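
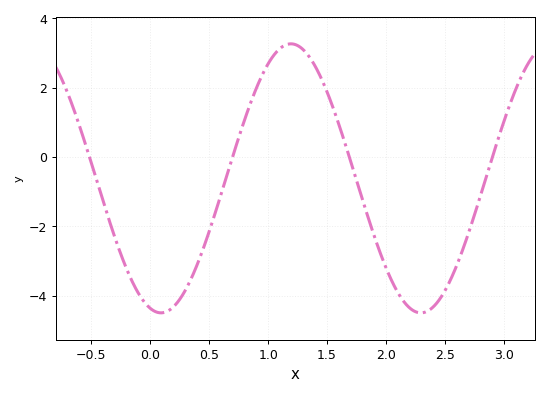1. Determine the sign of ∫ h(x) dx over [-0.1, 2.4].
negative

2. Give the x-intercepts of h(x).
-0.5, 0.7, 1.7, 2.9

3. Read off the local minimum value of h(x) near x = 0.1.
-4.4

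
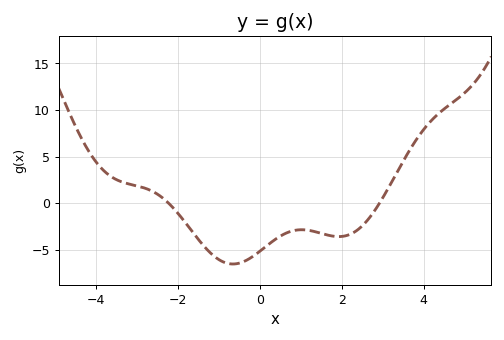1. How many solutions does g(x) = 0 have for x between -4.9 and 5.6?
2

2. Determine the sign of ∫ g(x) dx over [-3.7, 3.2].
negative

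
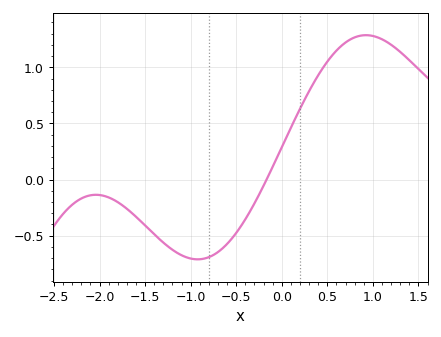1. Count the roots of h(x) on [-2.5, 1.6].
1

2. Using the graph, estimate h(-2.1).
-0.14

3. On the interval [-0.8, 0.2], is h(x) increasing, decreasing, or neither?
increasing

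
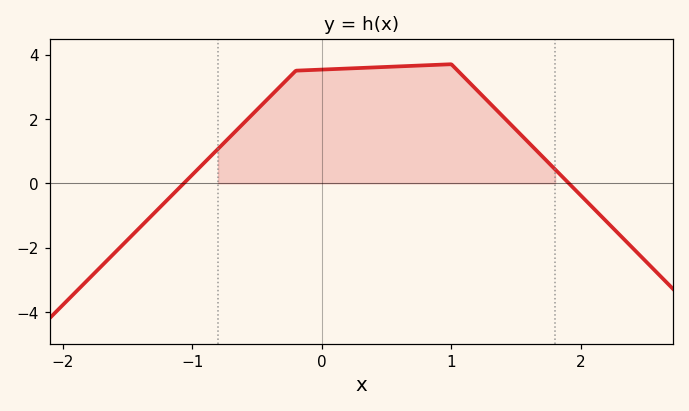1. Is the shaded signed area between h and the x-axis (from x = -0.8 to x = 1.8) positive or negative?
positive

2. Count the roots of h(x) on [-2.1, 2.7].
2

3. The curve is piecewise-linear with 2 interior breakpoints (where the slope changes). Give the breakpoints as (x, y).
(-0.2, 3.5); (1, 3.7)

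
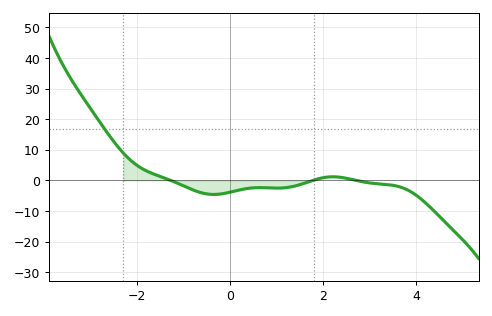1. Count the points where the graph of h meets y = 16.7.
1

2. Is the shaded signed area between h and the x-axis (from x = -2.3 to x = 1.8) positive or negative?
negative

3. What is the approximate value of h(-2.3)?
8.97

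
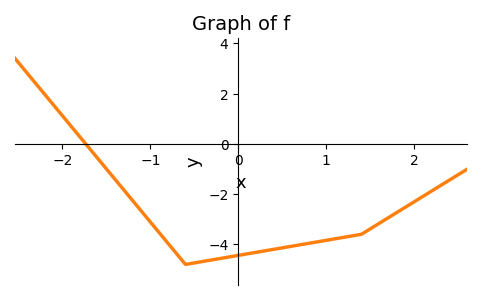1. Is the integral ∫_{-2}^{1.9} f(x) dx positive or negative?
negative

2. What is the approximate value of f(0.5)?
-4.2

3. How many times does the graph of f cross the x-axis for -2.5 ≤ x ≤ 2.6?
1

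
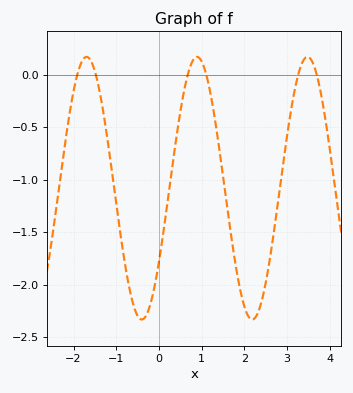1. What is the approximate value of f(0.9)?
0.17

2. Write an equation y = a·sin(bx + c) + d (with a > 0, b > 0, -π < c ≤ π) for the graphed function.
y = 1.25sin(2.43x - 0.592) - 1.08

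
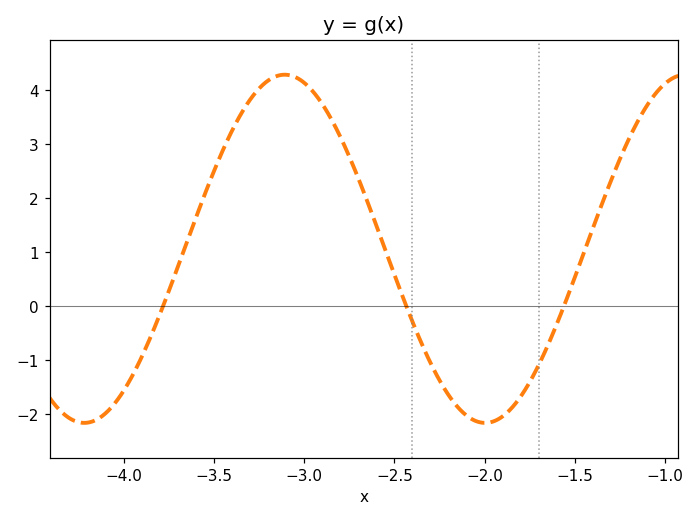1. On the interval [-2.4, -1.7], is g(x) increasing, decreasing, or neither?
neither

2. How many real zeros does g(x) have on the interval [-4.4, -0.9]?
3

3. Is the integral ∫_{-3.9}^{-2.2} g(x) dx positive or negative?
positive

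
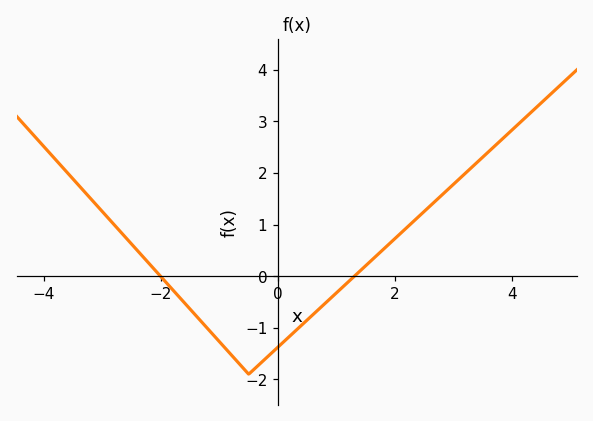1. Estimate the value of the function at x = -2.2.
0.2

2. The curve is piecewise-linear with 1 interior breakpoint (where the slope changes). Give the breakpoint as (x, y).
(-0.5, -1.9)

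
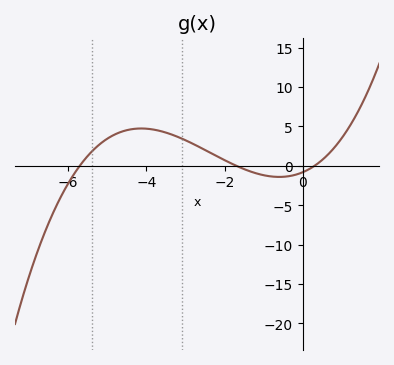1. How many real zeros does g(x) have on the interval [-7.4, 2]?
3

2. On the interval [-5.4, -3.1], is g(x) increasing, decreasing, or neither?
neither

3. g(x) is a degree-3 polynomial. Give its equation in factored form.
y = 0.28(x + 5.7)(x + 1.7)(x - 0.3)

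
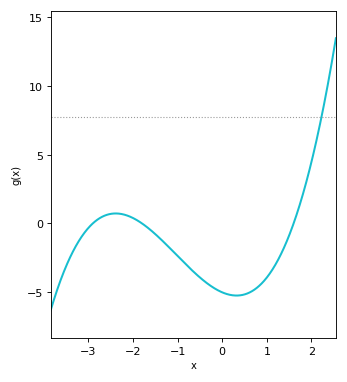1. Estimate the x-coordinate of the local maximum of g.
-2.39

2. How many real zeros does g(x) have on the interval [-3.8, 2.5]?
3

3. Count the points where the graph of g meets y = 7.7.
1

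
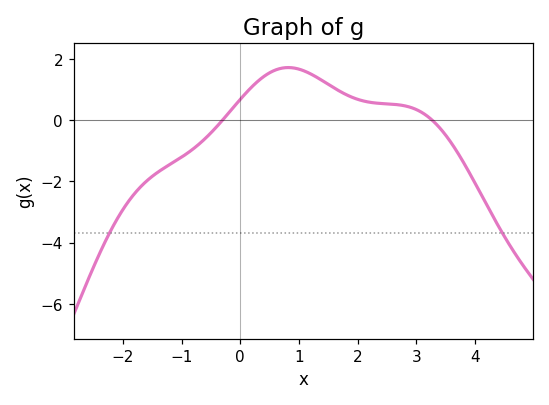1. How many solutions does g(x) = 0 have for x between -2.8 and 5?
2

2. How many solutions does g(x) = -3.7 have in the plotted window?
2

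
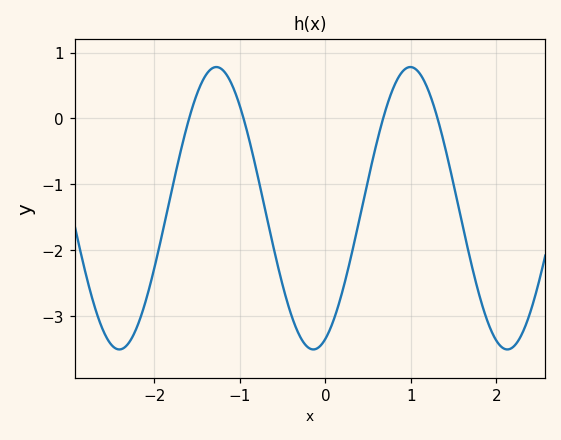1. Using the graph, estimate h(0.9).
0.708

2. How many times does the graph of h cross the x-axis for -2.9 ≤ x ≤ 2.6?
4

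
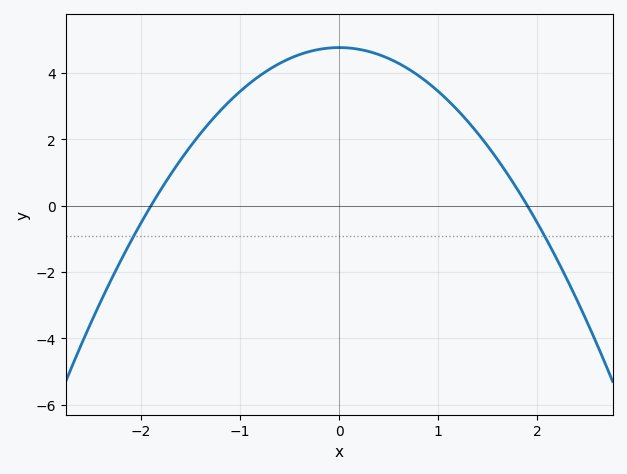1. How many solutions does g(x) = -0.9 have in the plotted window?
2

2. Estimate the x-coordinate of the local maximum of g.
0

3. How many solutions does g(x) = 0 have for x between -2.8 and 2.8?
2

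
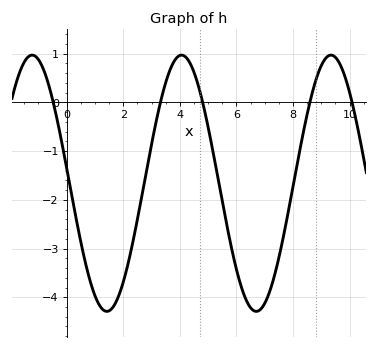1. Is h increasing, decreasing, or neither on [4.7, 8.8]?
neither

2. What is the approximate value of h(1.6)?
-4.2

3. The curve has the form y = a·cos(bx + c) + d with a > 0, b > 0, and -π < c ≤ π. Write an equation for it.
y = 2.63cos(1.2x + 1.5) - 1.66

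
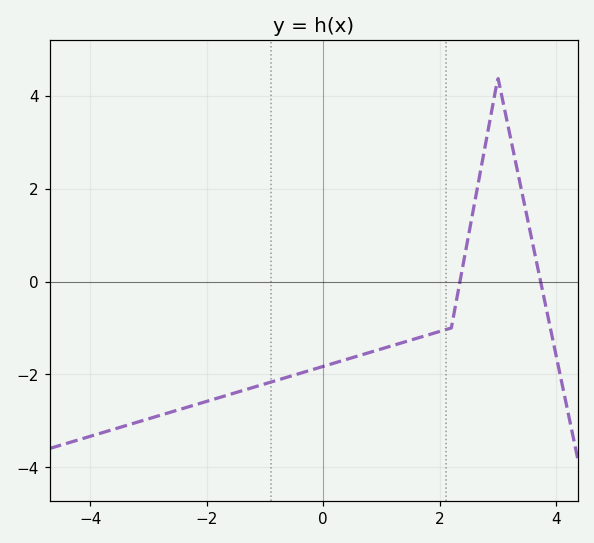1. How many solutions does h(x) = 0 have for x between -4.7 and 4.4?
2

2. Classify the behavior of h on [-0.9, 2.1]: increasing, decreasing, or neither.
increasing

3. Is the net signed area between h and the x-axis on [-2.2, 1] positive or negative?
negative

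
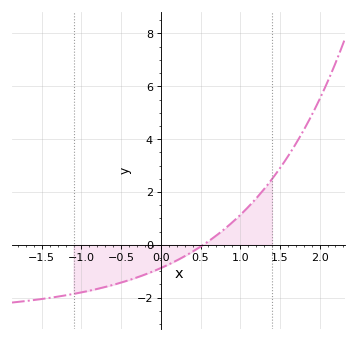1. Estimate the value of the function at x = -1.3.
-1.96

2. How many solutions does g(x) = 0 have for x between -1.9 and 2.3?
1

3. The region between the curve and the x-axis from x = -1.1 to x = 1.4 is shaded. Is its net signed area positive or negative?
negative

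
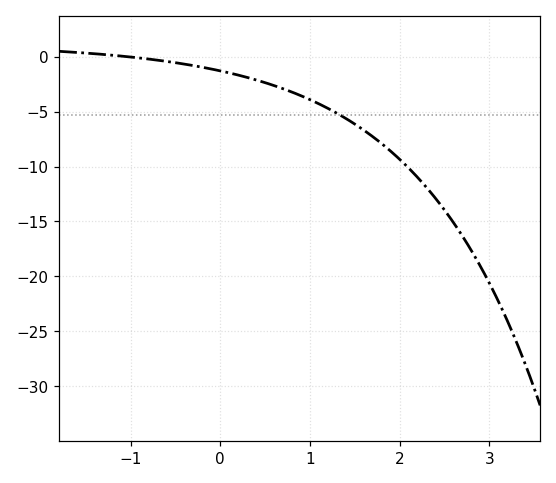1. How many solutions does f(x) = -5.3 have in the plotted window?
1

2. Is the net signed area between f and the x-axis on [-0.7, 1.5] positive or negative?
negative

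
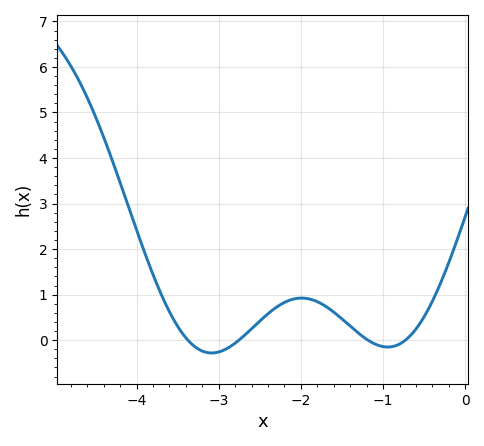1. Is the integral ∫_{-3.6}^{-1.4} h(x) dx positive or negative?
positive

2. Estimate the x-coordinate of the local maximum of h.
-2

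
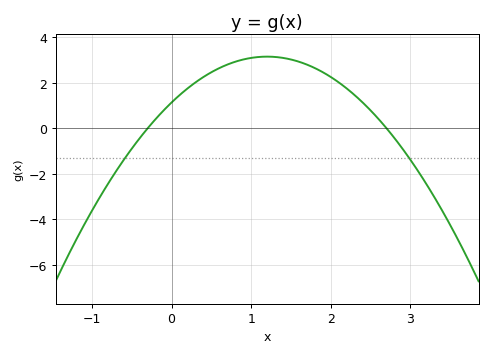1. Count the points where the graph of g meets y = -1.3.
2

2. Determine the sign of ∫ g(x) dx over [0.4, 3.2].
positive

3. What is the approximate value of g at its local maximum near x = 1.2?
3.2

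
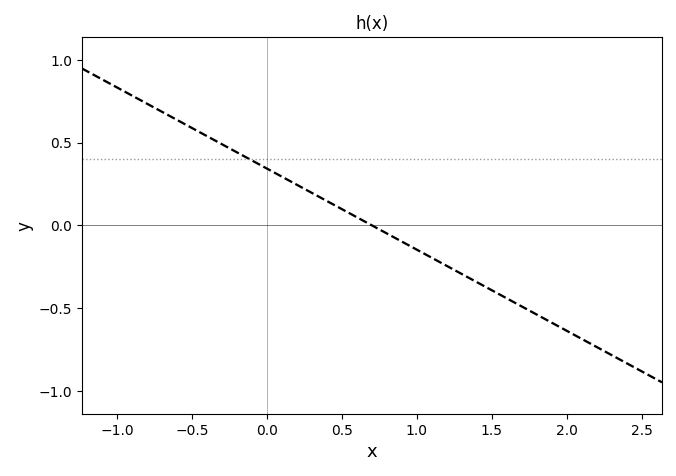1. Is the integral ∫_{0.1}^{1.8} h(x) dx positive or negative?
negative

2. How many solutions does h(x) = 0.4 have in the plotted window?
1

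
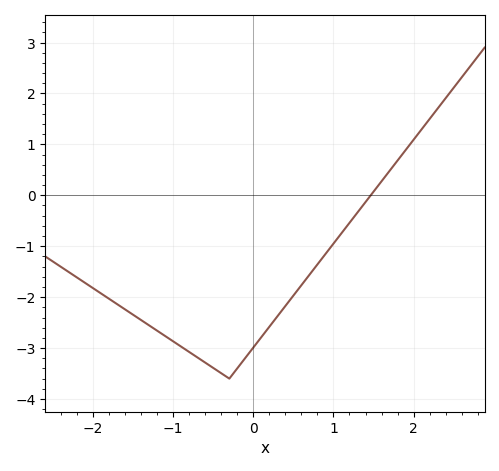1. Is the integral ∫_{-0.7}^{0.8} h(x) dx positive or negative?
negative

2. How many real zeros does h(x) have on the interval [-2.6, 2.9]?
1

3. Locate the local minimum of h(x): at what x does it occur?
-0.3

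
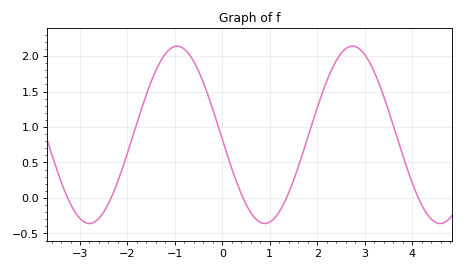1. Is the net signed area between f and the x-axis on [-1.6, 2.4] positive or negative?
positive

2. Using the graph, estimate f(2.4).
1.93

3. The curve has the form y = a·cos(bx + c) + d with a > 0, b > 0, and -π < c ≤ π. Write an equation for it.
y = 1.25cos(1.7x + 1.62) + 0.89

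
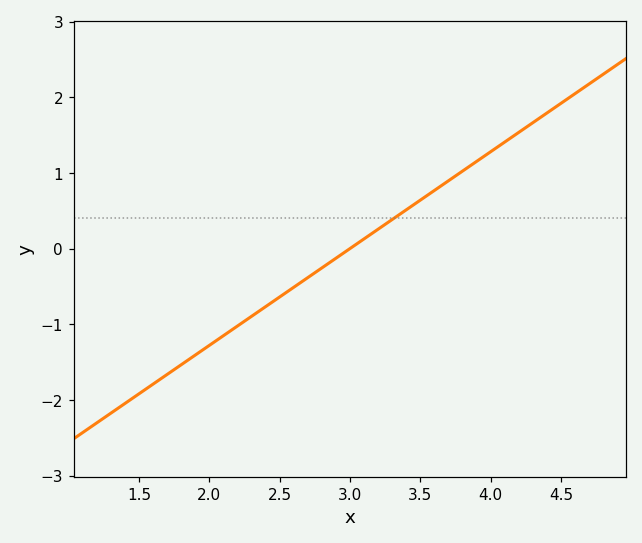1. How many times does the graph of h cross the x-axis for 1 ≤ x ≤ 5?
1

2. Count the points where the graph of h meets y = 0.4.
1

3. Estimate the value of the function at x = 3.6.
0.768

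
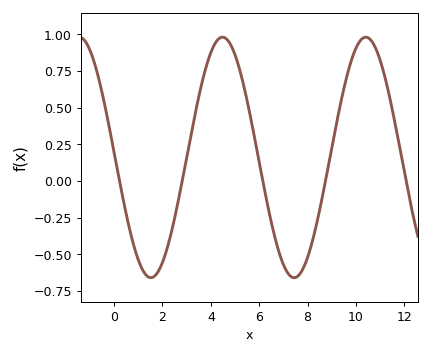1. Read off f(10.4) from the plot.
0.98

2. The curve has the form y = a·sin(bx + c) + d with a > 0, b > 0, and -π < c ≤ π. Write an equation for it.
y = 0.82sin(1.1x + 3.1) + 0.16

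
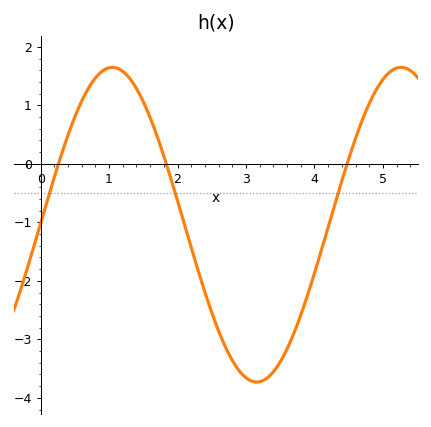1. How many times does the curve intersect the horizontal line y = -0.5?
3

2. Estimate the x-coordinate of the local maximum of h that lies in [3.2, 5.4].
5.26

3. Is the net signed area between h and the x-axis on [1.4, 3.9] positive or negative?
negative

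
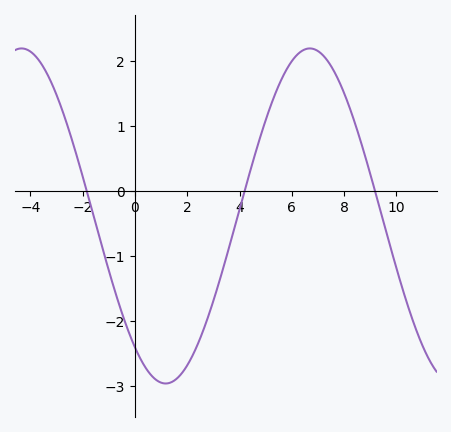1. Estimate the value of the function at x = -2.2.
0.5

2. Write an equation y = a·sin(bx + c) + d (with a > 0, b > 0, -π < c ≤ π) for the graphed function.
y = 2.58sin(0.57x - 2.2) - 0.38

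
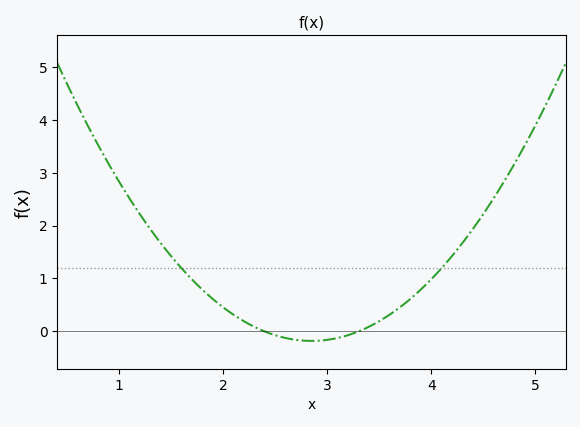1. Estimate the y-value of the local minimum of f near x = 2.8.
-0.2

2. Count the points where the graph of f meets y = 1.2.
2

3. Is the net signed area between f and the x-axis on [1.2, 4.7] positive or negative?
positive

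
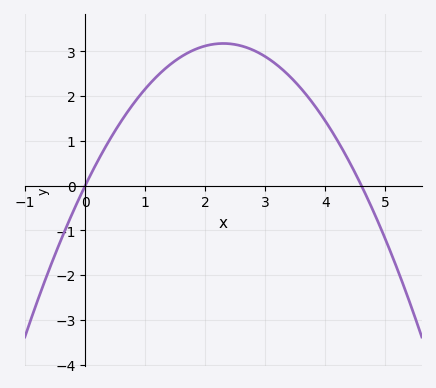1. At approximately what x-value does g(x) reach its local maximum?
2.3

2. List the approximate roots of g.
0, 4.6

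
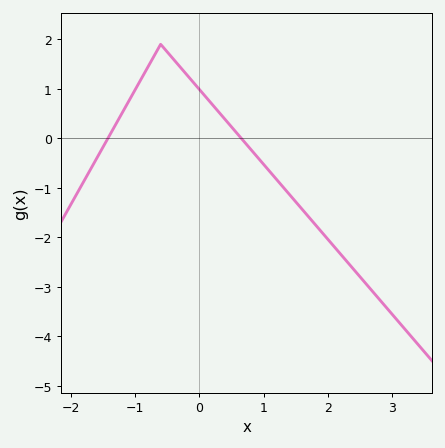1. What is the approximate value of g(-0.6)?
1.9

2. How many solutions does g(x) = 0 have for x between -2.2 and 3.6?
2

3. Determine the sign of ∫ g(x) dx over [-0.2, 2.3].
negative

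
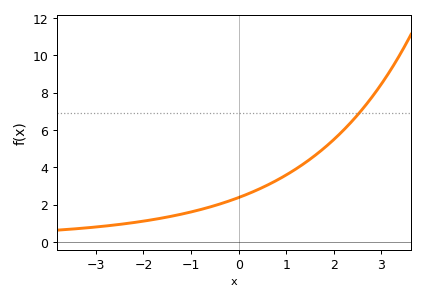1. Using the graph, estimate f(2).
5.49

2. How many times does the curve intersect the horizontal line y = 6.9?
1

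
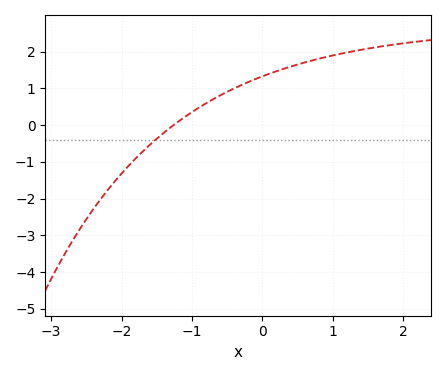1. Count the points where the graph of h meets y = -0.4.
1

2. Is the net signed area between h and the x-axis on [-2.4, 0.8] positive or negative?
positive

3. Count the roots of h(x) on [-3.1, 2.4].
1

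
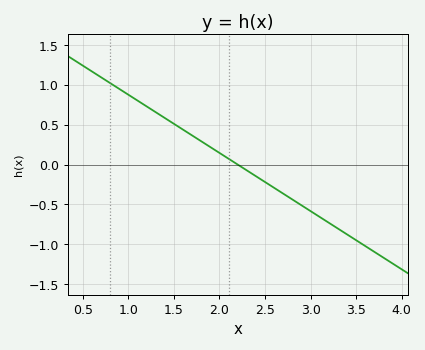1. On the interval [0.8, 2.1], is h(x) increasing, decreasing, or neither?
decreasing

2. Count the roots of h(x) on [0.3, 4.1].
1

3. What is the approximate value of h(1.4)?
0.6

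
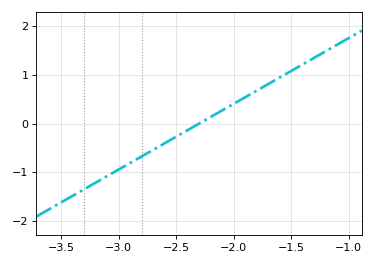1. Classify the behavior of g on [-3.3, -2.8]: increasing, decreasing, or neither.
increasing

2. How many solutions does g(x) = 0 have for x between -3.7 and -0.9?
1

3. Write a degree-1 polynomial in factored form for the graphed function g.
y = 1.35(x + 2.3)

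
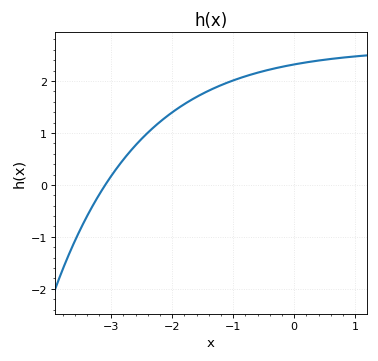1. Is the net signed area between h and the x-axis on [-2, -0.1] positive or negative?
positive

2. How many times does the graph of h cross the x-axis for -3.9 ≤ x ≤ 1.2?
1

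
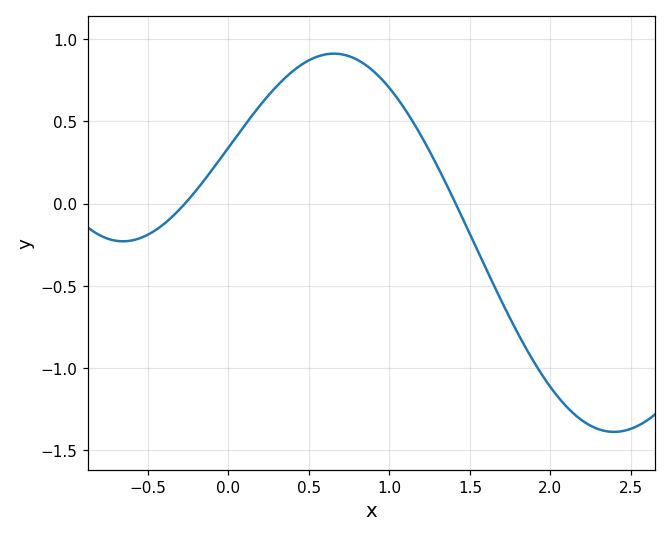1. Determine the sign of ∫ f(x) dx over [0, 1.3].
positive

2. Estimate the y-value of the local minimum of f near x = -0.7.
-0.25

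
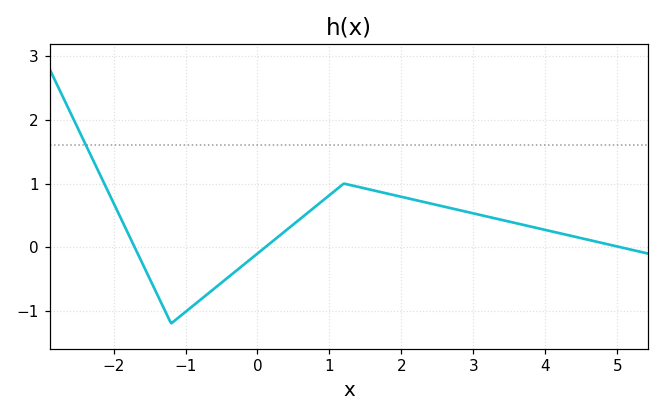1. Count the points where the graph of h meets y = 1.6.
1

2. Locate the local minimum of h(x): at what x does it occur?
-1.2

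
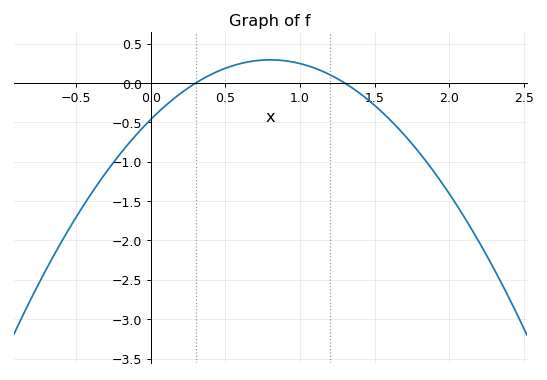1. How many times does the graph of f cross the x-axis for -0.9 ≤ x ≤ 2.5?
2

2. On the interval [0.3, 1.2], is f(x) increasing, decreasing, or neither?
neither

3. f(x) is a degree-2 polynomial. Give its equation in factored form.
y = -1.18(x - 0.3)(x - 1.3)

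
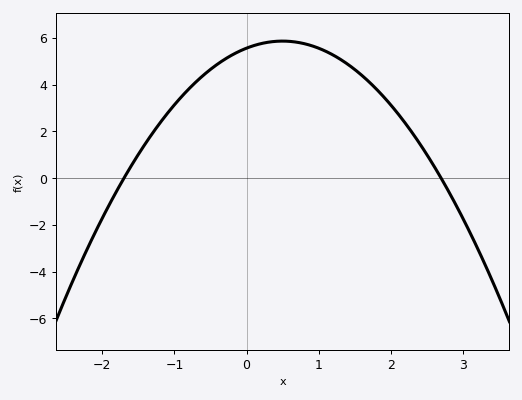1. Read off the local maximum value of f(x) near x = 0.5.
5.8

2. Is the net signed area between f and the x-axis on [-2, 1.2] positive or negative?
positive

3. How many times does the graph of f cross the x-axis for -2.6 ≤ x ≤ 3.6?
2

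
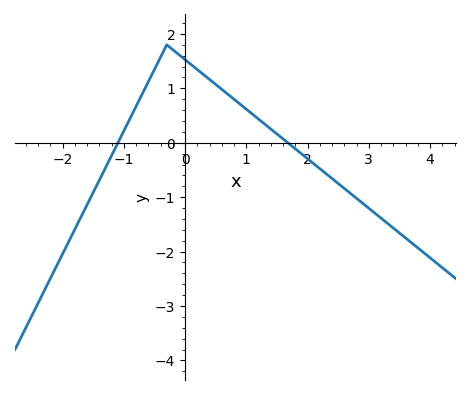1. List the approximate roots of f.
-1.1, 1.7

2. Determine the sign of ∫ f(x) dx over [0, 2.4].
positive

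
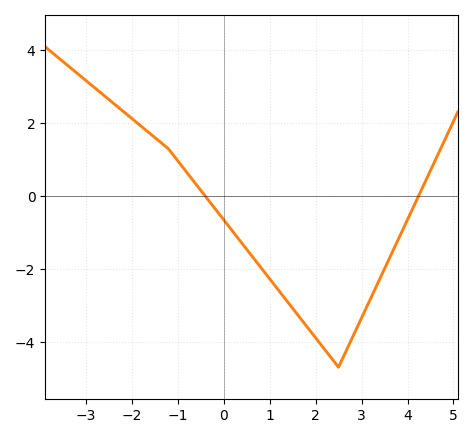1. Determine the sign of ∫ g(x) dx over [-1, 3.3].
negative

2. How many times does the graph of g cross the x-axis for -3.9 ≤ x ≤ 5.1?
2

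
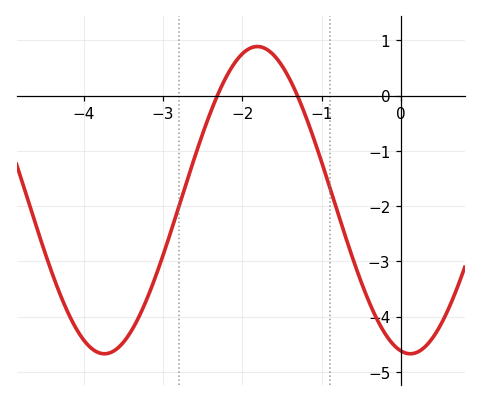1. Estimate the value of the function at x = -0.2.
-4.31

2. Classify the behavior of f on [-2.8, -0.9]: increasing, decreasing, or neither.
neither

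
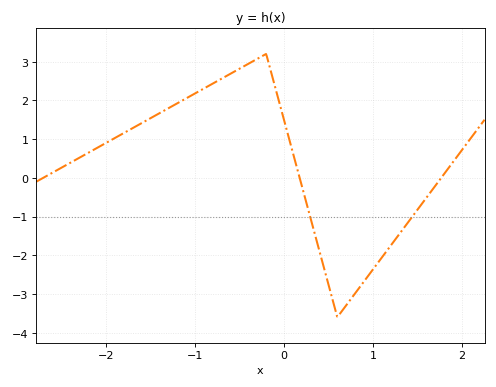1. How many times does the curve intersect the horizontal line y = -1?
2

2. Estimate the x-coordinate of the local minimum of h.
0.6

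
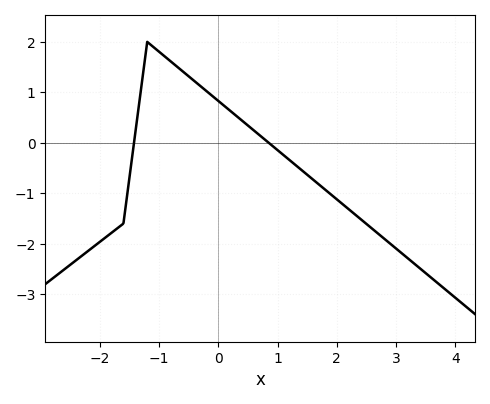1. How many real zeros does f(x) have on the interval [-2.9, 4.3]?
2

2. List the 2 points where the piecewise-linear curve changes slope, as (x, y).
(-1.6, -1.6); (-1.2, 2)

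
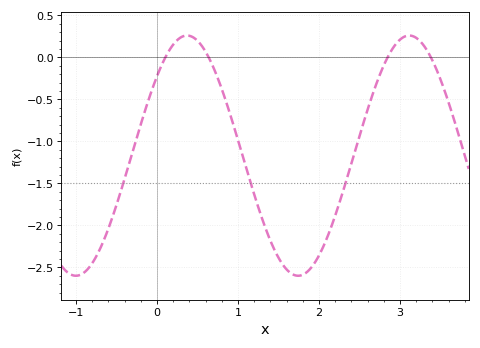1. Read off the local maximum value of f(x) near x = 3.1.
0.25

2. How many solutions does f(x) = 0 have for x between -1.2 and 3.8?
4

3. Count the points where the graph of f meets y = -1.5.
3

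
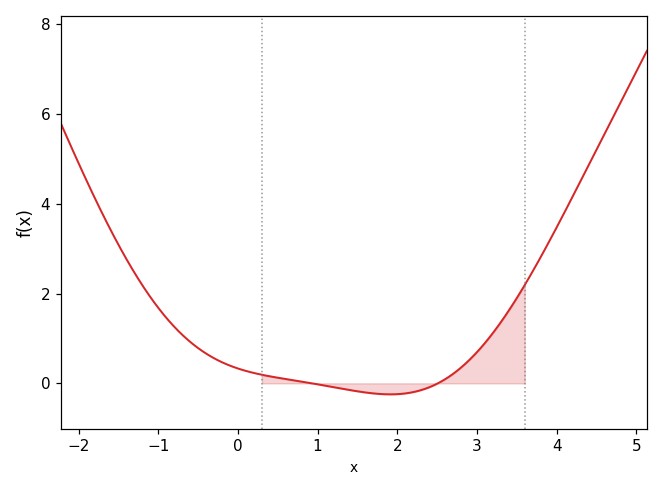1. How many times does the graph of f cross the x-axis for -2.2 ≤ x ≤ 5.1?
2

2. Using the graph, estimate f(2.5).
-0.008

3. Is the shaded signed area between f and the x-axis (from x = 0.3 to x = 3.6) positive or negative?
positive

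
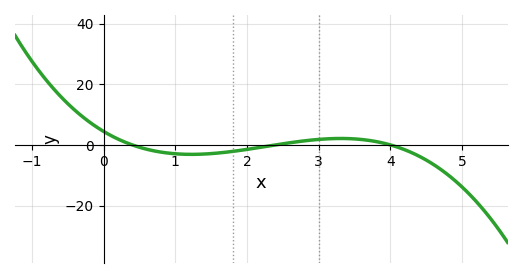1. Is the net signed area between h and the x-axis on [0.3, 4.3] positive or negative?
negative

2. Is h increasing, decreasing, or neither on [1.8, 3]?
increasing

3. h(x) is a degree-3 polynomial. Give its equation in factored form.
y = -1.16(x - 0.4)(x - 2.4)(x - 4)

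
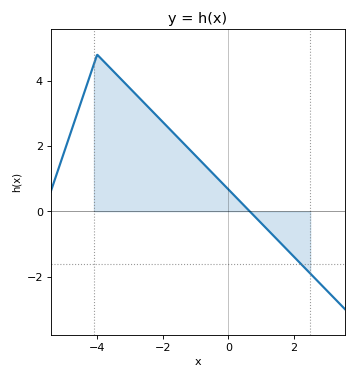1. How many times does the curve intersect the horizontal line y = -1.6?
1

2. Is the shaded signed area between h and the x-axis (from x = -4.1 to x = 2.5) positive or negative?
positive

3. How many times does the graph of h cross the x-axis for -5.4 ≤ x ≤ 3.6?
1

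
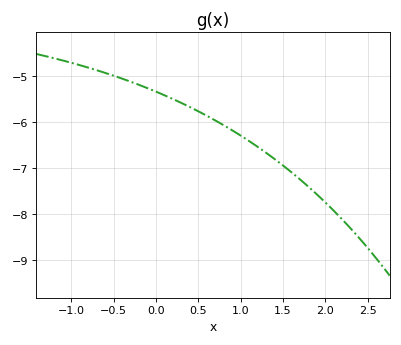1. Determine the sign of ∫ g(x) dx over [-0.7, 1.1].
negative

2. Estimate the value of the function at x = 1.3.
-6.67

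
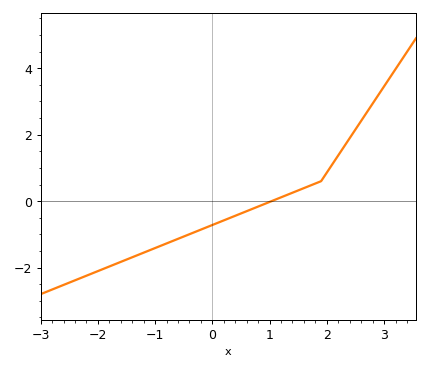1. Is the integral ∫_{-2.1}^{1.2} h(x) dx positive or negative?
negative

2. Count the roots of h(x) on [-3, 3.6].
1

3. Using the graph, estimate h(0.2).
-0.579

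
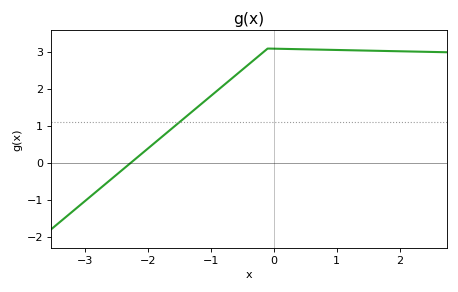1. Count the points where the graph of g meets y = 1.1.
1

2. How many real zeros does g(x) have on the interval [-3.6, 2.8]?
1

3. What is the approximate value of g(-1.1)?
1.68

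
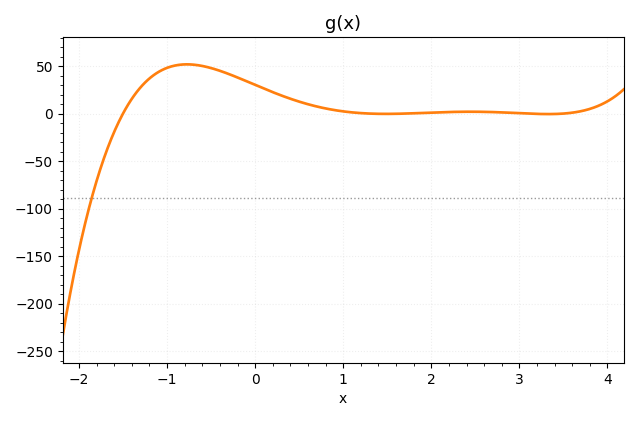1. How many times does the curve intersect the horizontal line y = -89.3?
1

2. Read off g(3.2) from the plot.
-0.338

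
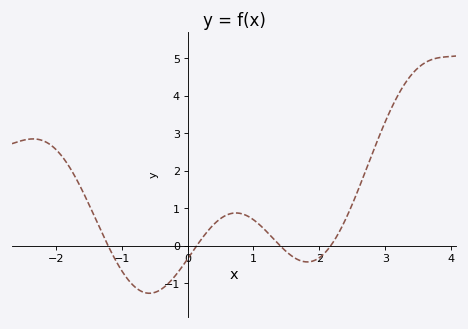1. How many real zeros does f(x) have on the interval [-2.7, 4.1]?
4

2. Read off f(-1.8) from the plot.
2.1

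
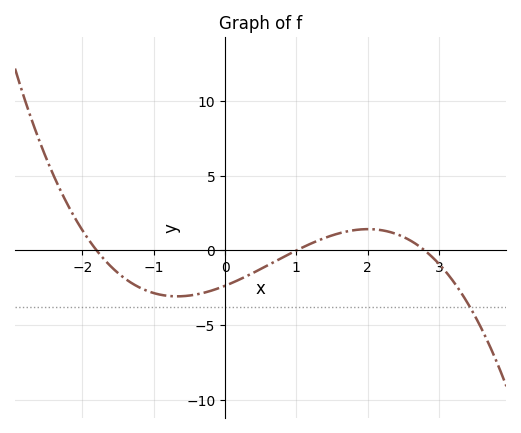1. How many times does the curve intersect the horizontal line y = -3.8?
1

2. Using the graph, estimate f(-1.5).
-1.5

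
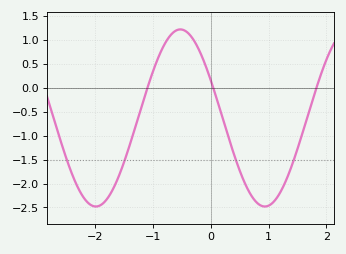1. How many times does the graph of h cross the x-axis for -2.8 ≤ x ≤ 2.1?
3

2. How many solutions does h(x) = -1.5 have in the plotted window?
4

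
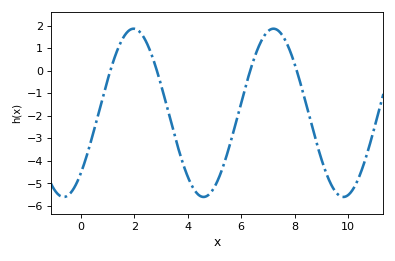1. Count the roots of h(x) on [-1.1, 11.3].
4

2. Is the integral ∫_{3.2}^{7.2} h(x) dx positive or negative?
negative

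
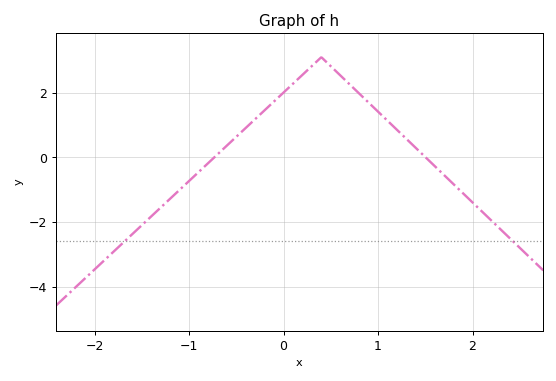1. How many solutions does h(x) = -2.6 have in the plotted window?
2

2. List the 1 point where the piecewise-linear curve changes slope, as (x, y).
(0.4, 3.1)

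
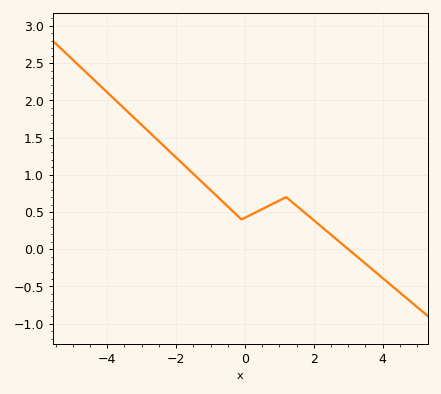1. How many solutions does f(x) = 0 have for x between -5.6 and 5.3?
1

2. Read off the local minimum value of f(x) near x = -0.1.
0.4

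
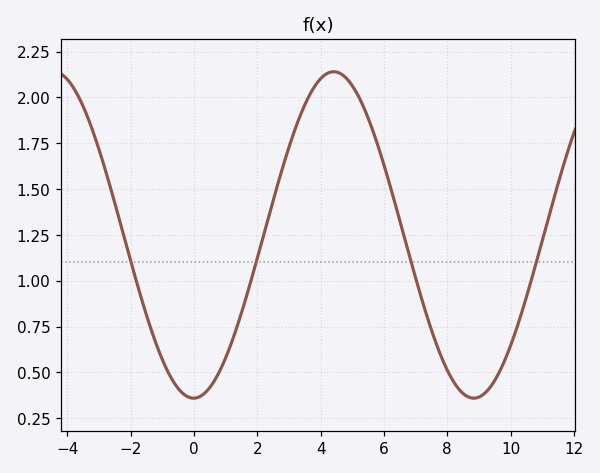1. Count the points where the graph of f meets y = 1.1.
4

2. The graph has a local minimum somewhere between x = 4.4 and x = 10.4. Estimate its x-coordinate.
8.8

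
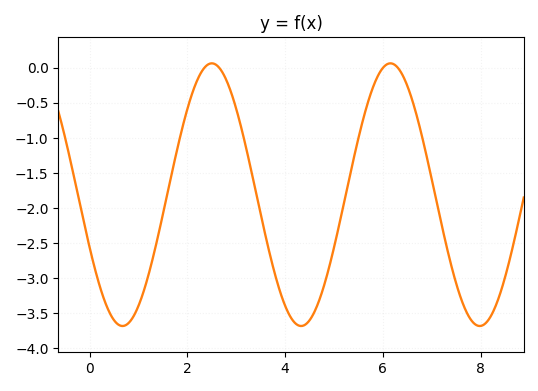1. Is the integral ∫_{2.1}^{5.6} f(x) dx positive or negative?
negative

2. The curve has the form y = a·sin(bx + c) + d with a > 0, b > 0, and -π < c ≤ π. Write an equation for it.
y = 1.87sin(1.72x - 2.73) - 1.81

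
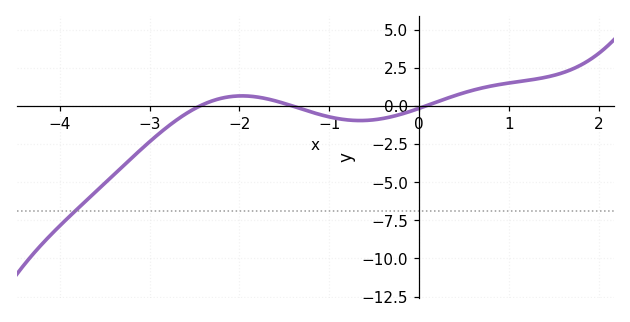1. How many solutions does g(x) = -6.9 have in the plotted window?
1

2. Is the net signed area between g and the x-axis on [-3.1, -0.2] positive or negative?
negative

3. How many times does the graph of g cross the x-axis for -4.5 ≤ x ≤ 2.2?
3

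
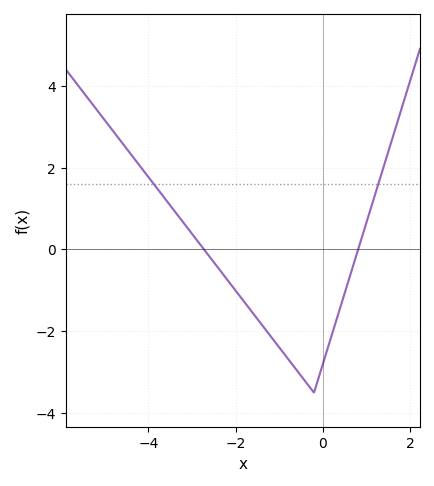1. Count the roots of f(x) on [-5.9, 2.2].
2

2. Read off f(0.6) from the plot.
-0.8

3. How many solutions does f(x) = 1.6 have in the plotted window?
2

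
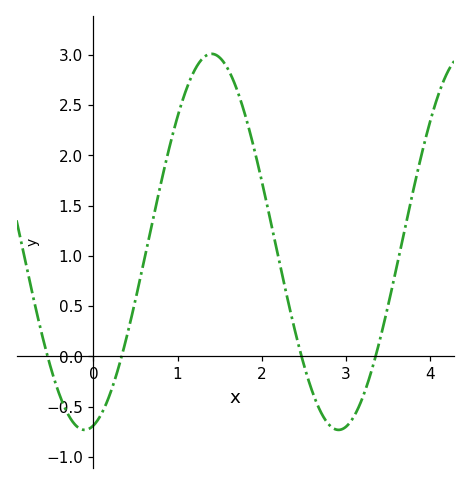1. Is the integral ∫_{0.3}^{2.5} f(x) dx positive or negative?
positive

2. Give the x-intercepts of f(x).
-0.545, 0.335, 2.48, 3.36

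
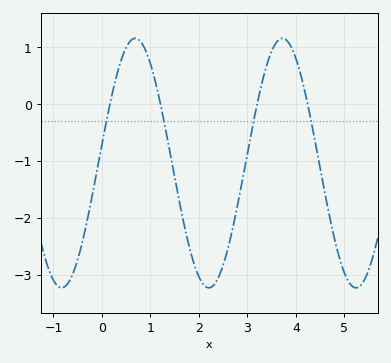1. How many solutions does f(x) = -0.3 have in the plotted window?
4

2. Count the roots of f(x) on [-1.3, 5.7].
4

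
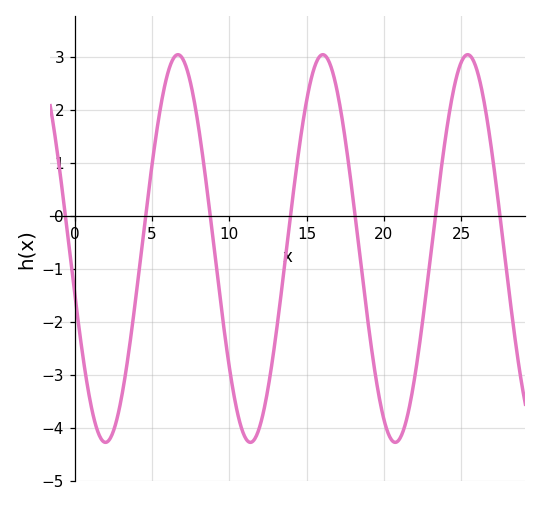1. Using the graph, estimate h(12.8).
-2.72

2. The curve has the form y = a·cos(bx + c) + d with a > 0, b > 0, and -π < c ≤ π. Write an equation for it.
y = 3.66cos(0.67x + 1.81) - 0.62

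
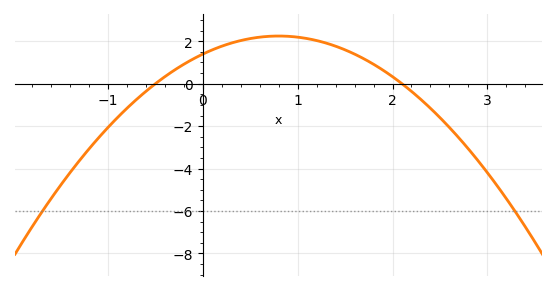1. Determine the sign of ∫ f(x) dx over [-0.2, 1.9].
positive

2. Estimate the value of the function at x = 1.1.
2.13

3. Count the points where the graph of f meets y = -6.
2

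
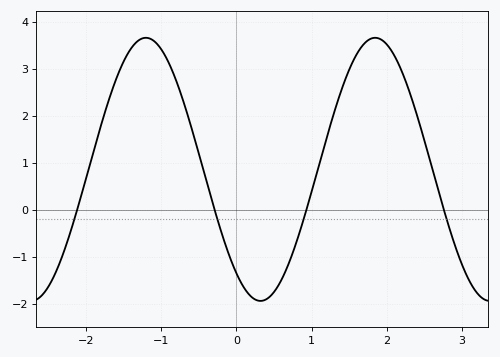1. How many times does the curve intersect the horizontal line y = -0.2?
4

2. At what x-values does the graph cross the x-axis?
-2.1, -0.3, 0.9, 2.8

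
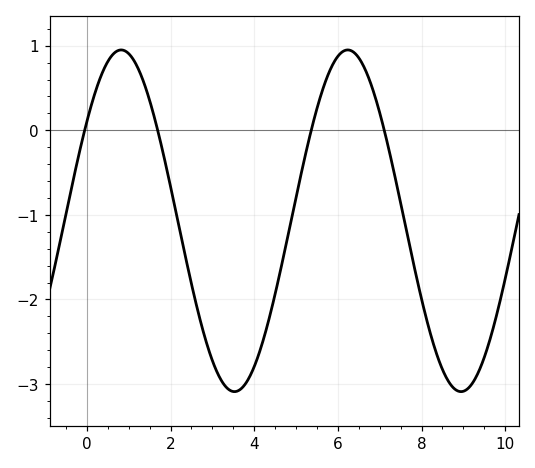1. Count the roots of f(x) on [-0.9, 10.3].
4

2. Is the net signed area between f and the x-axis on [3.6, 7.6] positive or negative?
negative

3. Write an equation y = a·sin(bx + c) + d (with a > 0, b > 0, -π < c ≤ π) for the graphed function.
y = 2.02sin(1.2x + 0.62) - 1.07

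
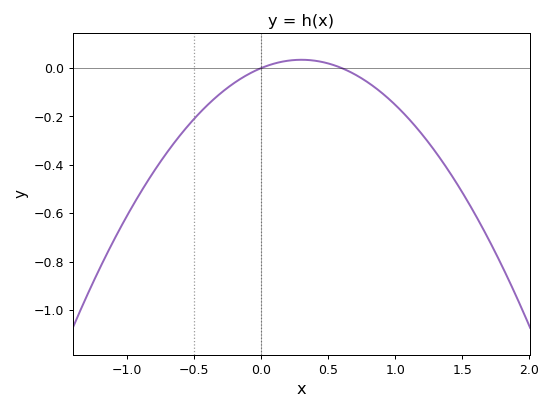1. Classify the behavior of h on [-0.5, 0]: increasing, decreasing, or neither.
increasing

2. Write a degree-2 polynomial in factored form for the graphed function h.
y = -0.38(x - 0)(x - 0.6)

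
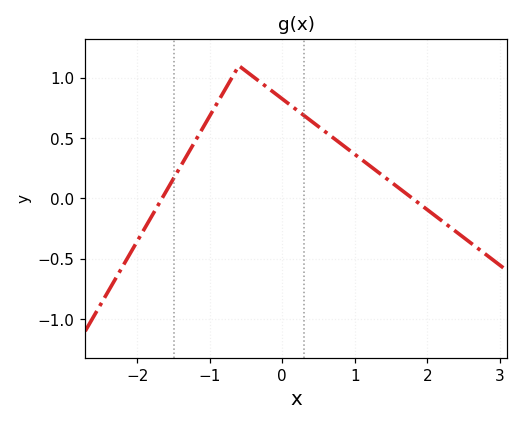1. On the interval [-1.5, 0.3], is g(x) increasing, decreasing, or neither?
neither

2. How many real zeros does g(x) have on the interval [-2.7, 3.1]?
2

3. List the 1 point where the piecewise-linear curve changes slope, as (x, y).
(-0.6, 1.1)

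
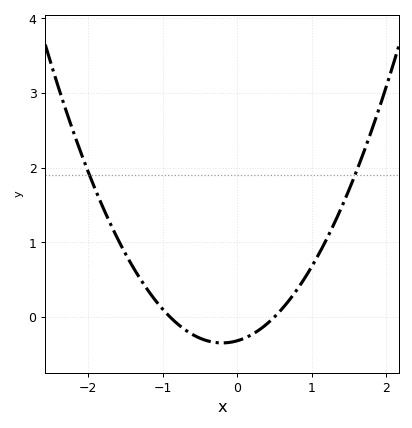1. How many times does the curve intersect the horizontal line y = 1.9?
2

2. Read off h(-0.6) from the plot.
-0.234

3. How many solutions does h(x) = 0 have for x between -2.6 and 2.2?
2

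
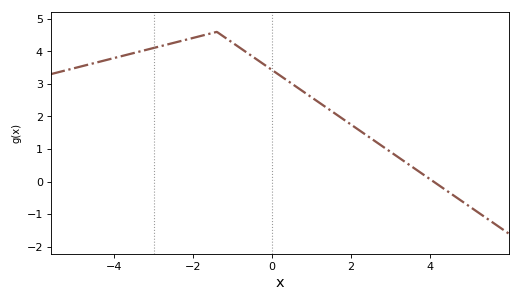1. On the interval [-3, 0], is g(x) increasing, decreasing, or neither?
neither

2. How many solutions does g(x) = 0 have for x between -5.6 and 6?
1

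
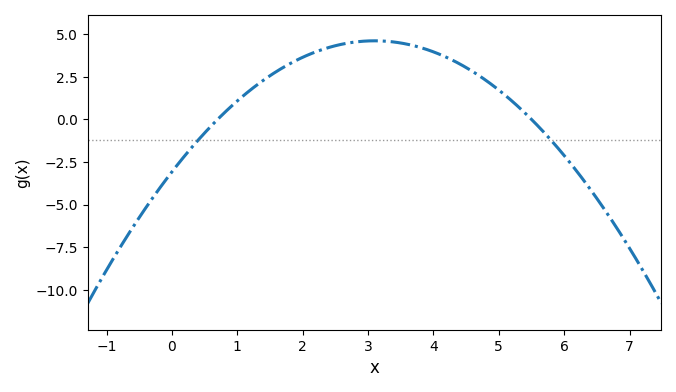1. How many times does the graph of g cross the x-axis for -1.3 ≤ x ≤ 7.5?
2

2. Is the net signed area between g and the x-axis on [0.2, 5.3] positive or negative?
positive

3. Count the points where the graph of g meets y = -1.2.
2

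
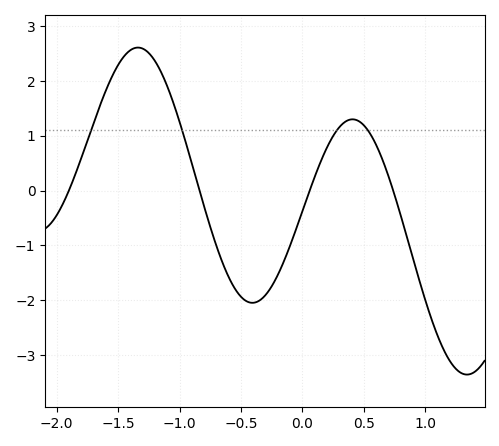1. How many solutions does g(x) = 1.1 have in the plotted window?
4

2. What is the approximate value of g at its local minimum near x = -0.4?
-2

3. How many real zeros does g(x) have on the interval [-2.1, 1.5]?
4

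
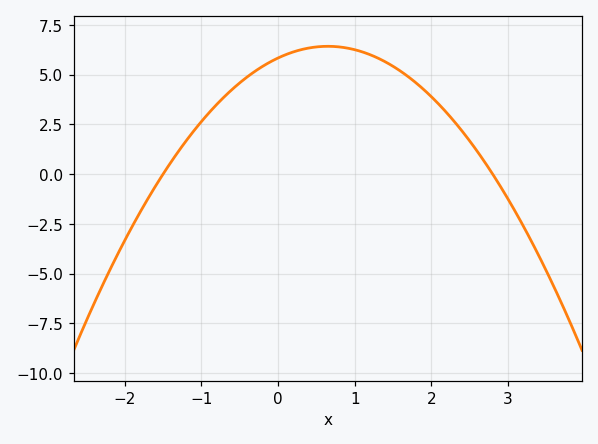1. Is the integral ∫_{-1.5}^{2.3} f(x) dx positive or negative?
positive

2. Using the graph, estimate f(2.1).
3.6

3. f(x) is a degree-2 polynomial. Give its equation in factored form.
y = -1.39(x + 1.5)(x - 2.8)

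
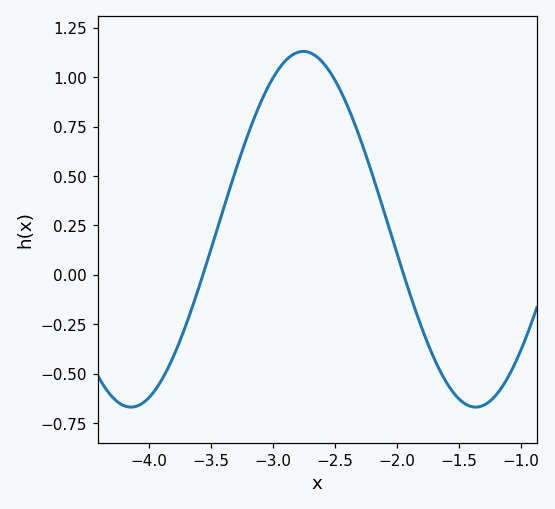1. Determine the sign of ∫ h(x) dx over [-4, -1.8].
positive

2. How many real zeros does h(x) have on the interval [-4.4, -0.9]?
2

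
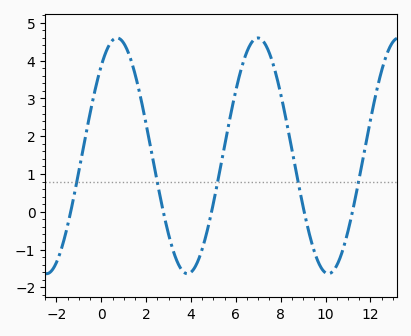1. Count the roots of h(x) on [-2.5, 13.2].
5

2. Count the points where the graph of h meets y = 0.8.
5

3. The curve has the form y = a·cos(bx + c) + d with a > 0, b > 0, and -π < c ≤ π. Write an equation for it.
y = 3.12cos(1x - 0.7) + 1.48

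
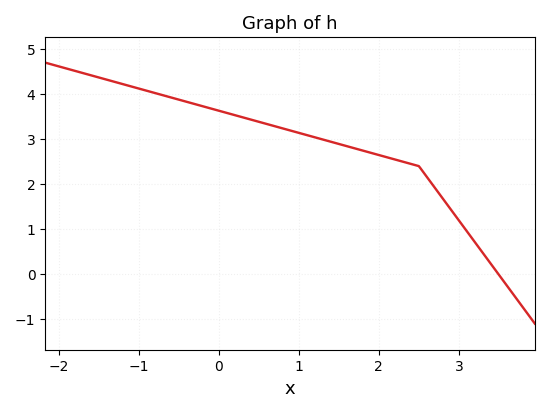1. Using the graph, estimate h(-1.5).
4.4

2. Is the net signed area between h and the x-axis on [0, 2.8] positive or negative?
positive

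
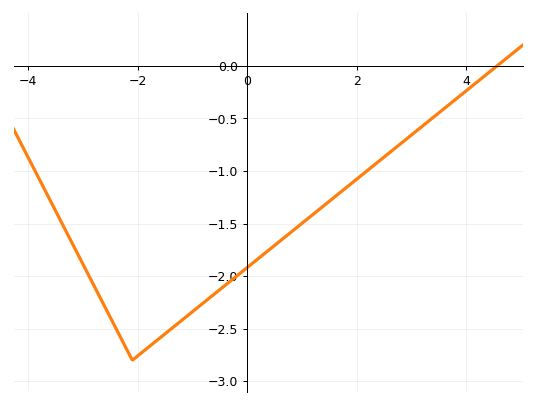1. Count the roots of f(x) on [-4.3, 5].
1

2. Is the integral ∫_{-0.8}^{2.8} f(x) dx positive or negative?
negative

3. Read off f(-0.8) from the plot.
-2.25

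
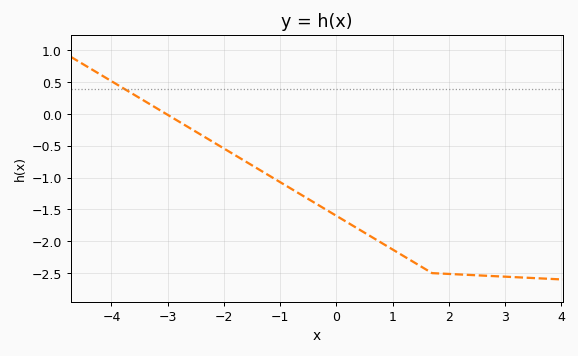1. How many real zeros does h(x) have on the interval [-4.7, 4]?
1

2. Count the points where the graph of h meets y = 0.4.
1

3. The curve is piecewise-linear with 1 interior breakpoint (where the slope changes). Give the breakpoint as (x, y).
(1.7, -2.5)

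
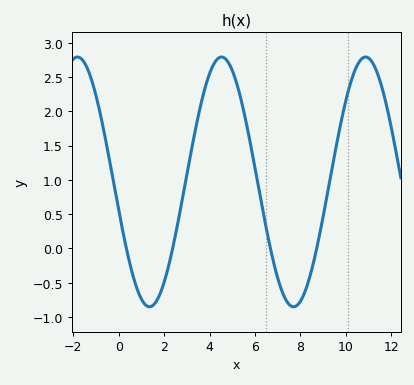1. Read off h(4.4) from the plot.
2.8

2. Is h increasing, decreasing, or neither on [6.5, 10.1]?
neither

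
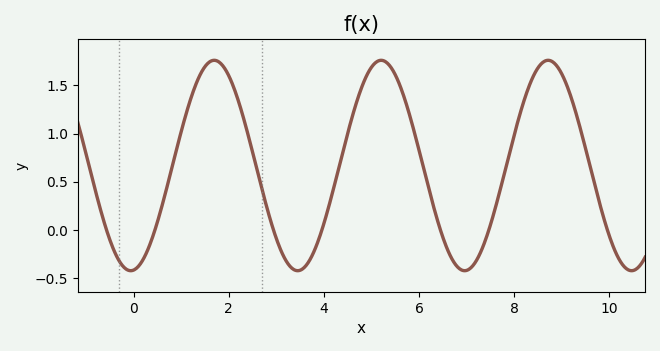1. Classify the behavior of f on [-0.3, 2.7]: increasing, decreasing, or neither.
neither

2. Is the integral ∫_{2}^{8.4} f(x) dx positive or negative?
positive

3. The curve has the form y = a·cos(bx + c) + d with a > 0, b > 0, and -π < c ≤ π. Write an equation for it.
y = 1.09cos(1.79x - 3.03) + 0.67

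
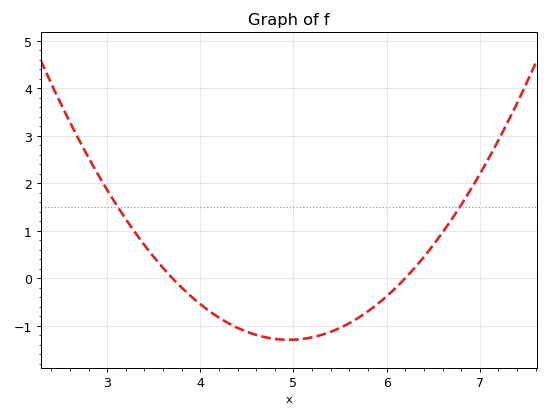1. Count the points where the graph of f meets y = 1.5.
2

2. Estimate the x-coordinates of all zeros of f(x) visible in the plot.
3.7, 6.2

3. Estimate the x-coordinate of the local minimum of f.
4.95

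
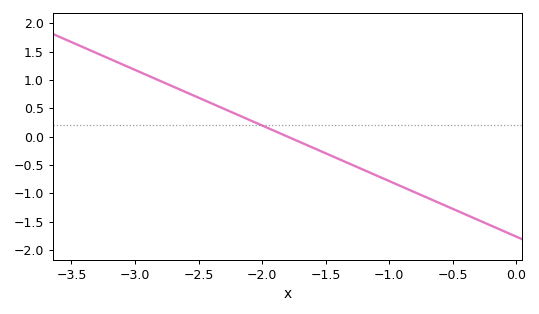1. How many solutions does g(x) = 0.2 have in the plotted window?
1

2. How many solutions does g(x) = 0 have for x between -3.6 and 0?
1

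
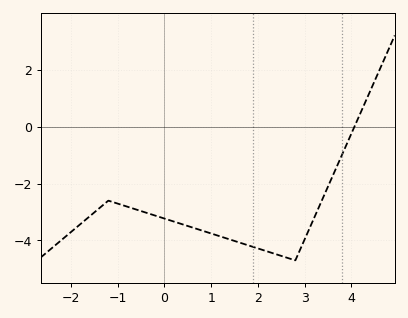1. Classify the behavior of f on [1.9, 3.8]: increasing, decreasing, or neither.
neither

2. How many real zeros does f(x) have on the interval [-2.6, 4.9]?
1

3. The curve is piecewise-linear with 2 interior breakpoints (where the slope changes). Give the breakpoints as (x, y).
(-1.2, -2.6); (2.8, -4.7)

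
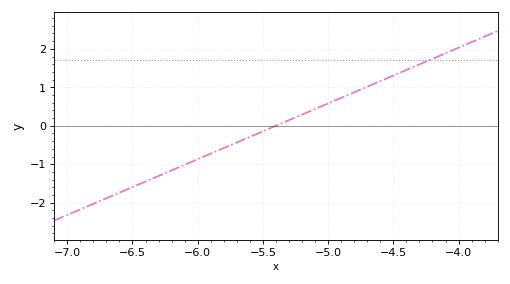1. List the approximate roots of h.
-5.4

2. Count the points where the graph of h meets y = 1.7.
1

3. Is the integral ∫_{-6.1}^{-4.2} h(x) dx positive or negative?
positive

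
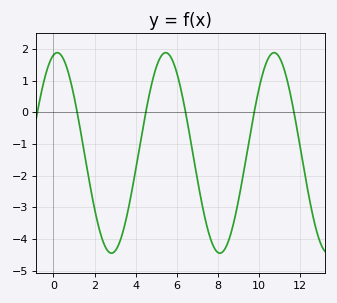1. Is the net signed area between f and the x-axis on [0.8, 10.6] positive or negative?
negative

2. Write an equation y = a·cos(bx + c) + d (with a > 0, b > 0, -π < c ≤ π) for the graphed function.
y = 3.17cos(1.19x - 0.222) - 1.28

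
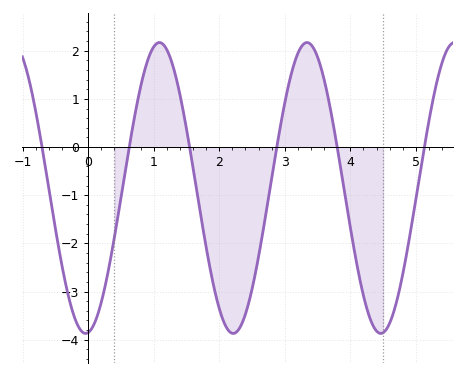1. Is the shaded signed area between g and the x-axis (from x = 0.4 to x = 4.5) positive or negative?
negative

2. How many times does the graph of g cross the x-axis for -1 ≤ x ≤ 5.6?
6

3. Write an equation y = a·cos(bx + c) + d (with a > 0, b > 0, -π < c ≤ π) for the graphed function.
y = 3.02cos(2.79x - 3.03) - 0.85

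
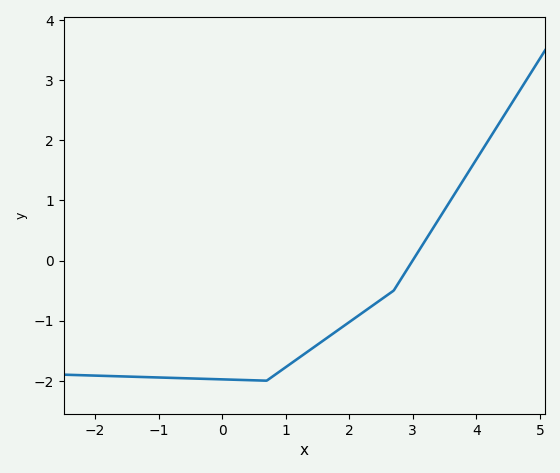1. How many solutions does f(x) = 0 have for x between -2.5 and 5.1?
1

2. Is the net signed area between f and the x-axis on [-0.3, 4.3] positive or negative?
negative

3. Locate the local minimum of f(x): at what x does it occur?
0.7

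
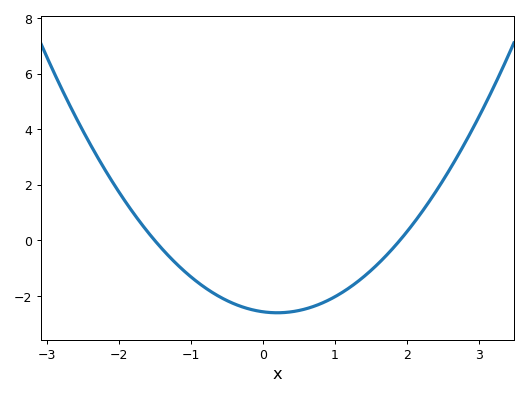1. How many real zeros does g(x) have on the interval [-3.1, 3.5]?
2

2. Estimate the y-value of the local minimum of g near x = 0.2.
-2.6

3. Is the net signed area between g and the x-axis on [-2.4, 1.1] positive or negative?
negative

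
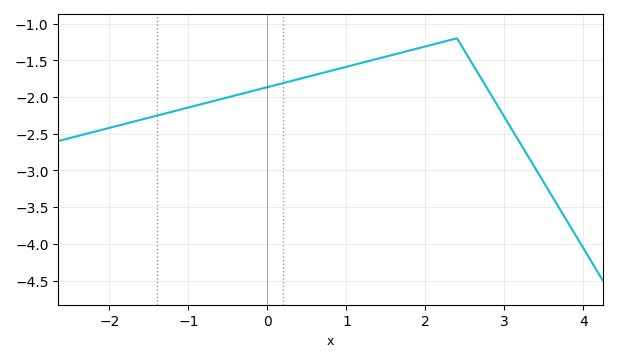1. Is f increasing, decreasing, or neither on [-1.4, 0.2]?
increasing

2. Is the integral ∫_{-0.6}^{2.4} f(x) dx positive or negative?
negative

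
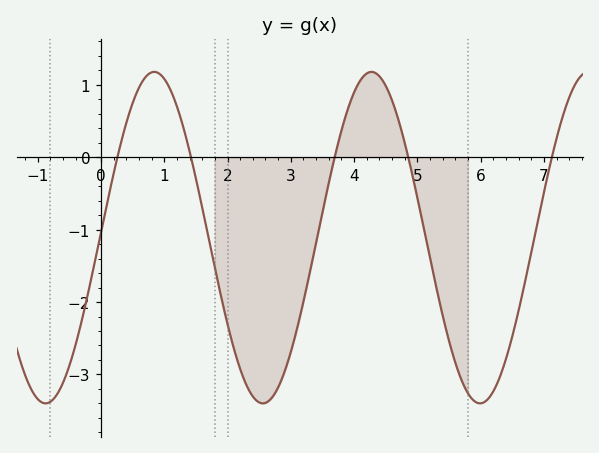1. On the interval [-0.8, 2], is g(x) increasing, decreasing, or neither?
neither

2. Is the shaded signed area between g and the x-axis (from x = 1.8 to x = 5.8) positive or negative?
negative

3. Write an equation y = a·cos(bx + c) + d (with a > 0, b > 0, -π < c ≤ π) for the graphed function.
y = 2.29cos(1.83x - 1.54) - 1.11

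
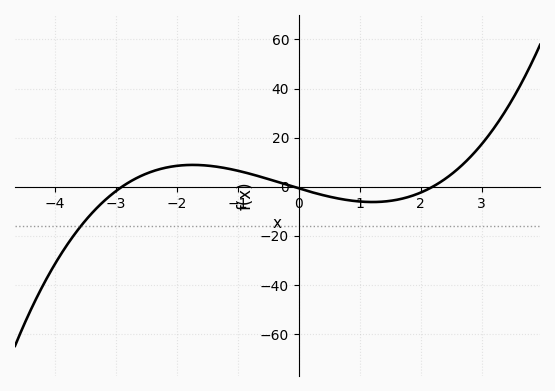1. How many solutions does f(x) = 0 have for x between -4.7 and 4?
3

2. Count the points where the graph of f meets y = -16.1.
1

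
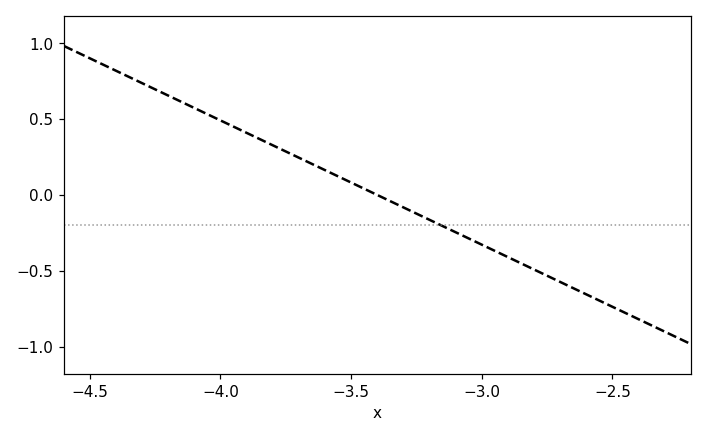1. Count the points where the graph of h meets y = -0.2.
1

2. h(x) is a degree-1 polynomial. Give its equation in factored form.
y = -0.82(x + 3.4)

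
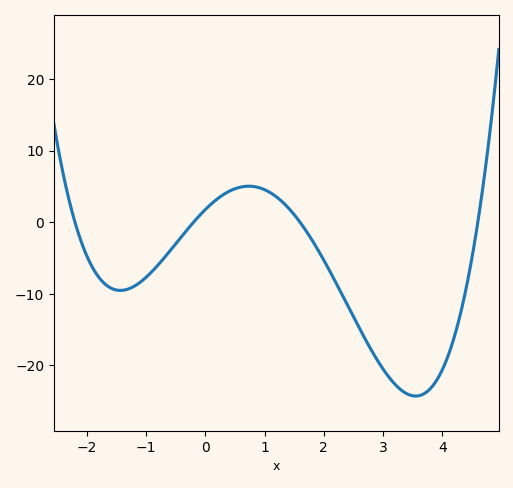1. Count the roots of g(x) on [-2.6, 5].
4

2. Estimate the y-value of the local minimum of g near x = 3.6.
-24.3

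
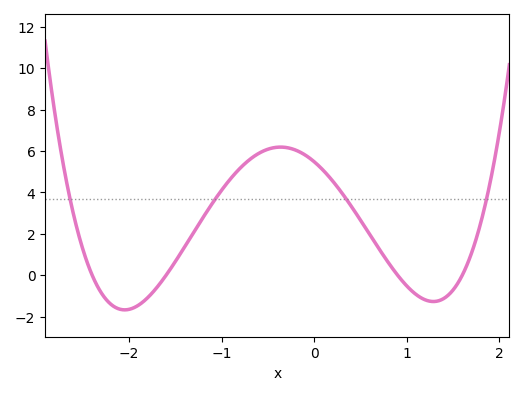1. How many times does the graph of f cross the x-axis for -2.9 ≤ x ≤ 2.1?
4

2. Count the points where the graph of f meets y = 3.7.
4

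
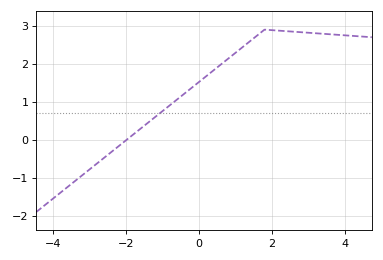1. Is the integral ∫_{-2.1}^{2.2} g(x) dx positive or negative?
positive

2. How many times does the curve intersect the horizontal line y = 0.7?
1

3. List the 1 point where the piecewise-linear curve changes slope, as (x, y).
(1.8, 2.9)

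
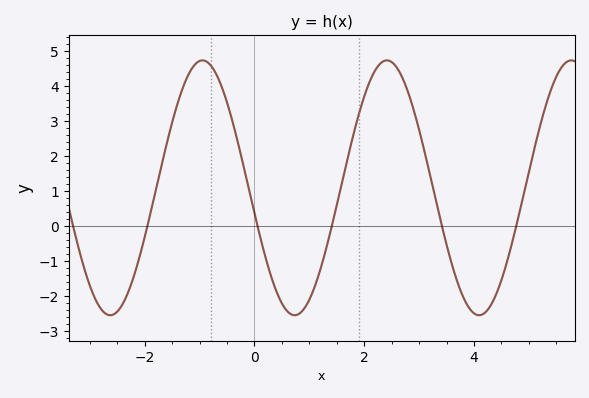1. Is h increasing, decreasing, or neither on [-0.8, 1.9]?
neither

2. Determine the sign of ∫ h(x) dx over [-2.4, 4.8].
positive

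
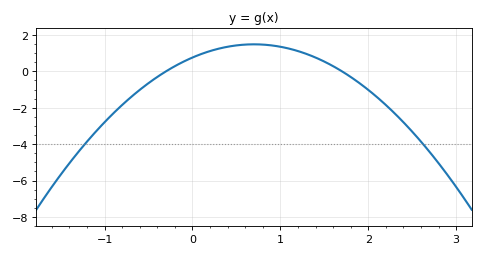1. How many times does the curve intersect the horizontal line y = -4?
2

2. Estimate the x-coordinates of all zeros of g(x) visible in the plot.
-0.3, 1.7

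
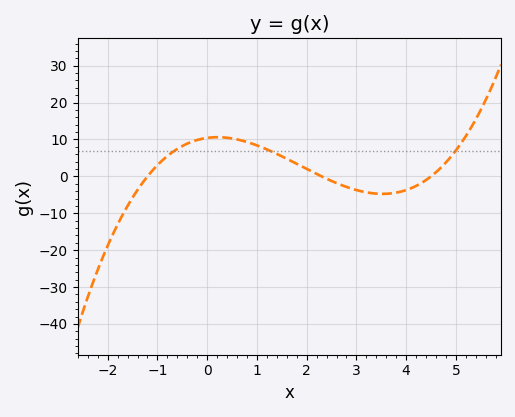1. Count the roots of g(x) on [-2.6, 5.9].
3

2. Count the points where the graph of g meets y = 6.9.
3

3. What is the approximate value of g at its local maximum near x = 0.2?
11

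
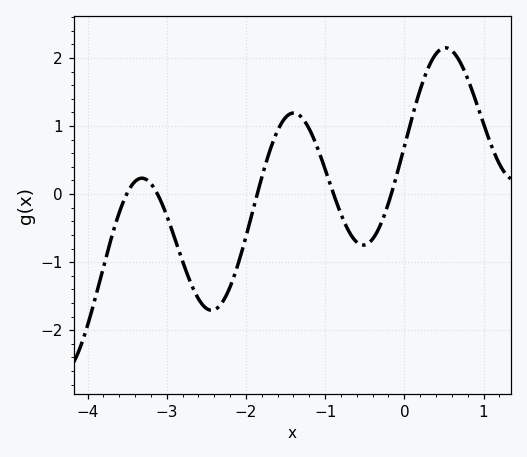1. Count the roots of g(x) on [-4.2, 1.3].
5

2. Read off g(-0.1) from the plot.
0.263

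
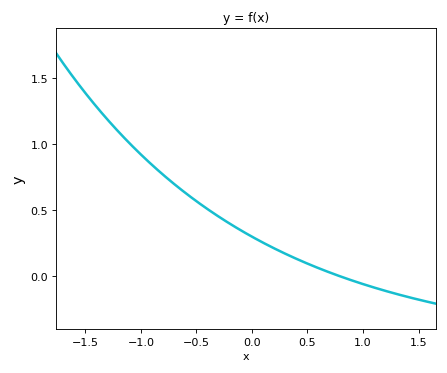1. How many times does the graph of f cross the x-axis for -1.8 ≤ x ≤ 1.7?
1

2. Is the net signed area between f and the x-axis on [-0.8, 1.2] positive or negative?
positive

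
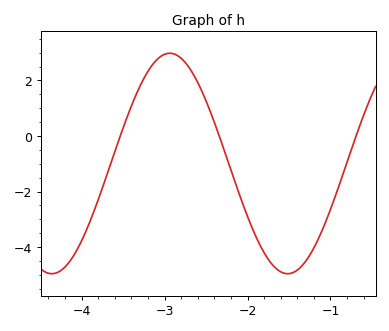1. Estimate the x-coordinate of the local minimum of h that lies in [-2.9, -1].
-1.5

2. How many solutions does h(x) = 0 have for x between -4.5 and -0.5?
3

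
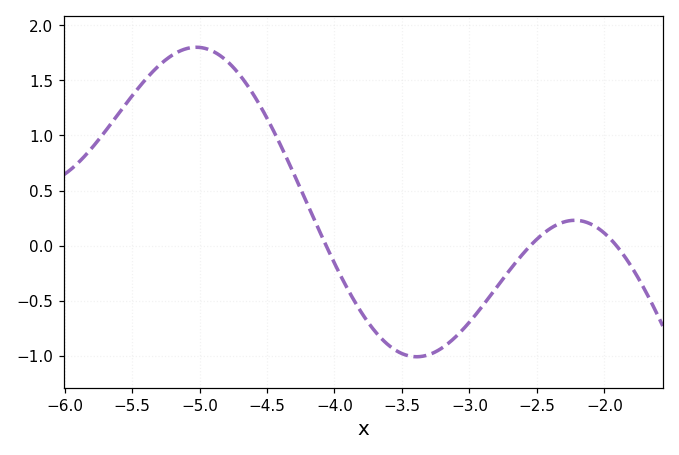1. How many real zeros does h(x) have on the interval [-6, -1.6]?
3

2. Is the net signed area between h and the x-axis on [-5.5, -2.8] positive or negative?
positive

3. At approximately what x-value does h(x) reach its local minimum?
-3.4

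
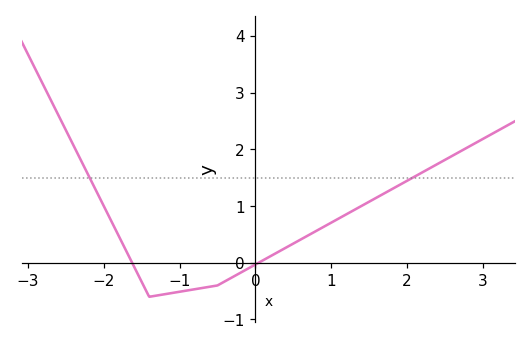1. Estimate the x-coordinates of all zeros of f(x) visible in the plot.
-1.62, 0.042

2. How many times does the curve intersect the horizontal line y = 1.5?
2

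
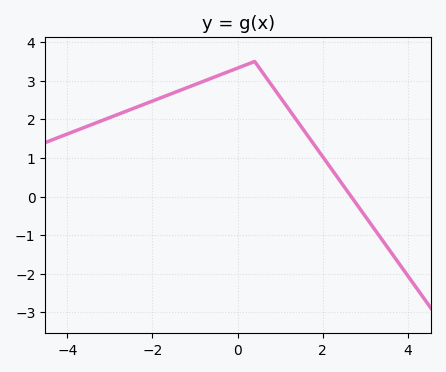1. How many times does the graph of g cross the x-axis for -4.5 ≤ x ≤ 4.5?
1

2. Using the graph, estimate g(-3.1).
2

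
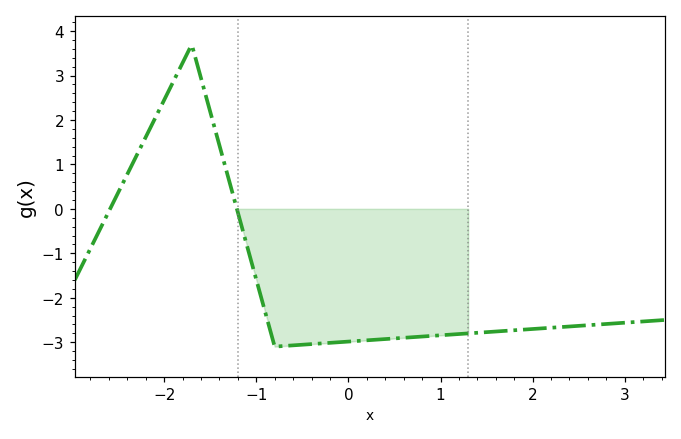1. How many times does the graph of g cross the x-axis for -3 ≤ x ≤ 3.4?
2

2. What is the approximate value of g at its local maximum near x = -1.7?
3.7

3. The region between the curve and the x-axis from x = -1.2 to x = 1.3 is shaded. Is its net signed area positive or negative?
negative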